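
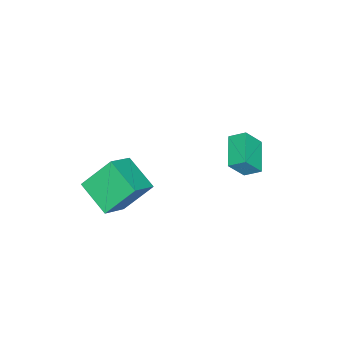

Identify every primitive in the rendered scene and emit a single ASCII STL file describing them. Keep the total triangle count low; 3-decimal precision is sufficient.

solid 
facet normal -0.399 0.566 0.722
outer loop
vertex 3.085 -2.507 3.53
vertex 3.841 -1.019 2.781
vertex 1.718 -2.282 2.598
endloop
endfacet
facet normal -0.413 -0.814 0.409
outer loop
vertex 2.479 -3.361 1.219
vertex 3.085 -2.507 3.53
vertex 1.718 -2.282 2.598
endloop
endfacet
facet normal -0.399 0.565 0.722
outer loop
vertex 1.718 -2.282 2.598
vertex 3.841 -1.019 2.781
vertex 2.474 -0.793 1.85
endloop
endfacet
facet normal -0.819 0.135 -0.558
outer loop
vertex 2.474 -0.793 1.85
vertex 2.479 -3.361 1.219
vertex 1.718 -2.282 2.598
endloop
endfacet
facet normal 0.819 -0.135 0.558
outer loop
vertex 3.085 -2.507 3.53
vertex 4.602 -2.098 1.402
vertex 3.841 -1.019 2.781
endloop
endfacet
facet normal -0.413 -0.814 0.409
outer loop
vertex 3.846 -3.587 2.15
vertex 3.085 -2.507 3.53
vertex 2.479 -3.361 1.219
endloop
endfacet
facet normal 0.819 -0.136 0.558
outer loop
vertex 3.846 -3.587 2.15
vertex 4.602 -2.098 1.402
vertex 3.085 -2.507 3.53
endloop
endfacet
facet normal 0.413 0.814 -0.409
outer loop
vertex 3.841 -1.019 2.781
vertex 4.602 -2.098 1.402
vertex 2.474 -0.793 1.85
endloop
endfacet
facet normal -0.819 0.135 -0.558
outer loop
vertex 3.235 -1.873 0.47
vertex 2.479 -3.361 1.219
vertex 2.474 -0.793 1.85
endloop
endfacet
facet normal 0.413 0.814 -0.409
outer loop
vertex 2.474 -0.793 1.85
vertex 4.602 -2.098 1.402
vertex 3.235 -1.873 0.47
endloop
endfacet
facet normal 0.398 -0.566 -0.722
outer loop
vertex 3.235 -1.873 0.47
vertex 3.846 -3.587 2.15
vertex 2.479 -3.361 1.219
endloop
endfacet
facet normal 0.399 -0.565 -0.722
outer loop
vertex 4.602 -2.098 1.402
vertex 3.846 -3.587 2.15
vertex 3.235 -1.873 0.47
endloop
endfacet
facet normal -0.876 -0.358 0.323
outer loop
vertex -1.963 0.84 2.046
vertex -2.102 1.613 2.526
vertex -2.567 1.378 1.004
endloop
endfacet
facet normal 0.151 -0.840 -0.521
outer loop
vertex -1.078 1.987 0.454
vertex -1.963 0.84 2.046
vertex -2.567 1.378 1.004
endloop
endfacet
facet normal -0.876 -0.358 0.323
outer loop
vertex -2.567 1.378 1.004
vertex -2.102 1.613 2.526
vertex -2.706 2.151 1.483
endloop
endfacet
facet normal -0.458 0.407 -0.790
outer loop
vertex -2.706 2.151 1.483
vertex -1.078 1.987 0.454
vertex -2.567 1.378 1.004
endloop
endfacet
facet normal 0.458 -0.408 0.790
outer loop
vertex -1.963 0.84 2.046
vertex -0.613 2.222 1.976
vertex -2.102 1.613 2.526
endloop
endfacet
facet normal 0.151 -0.840 -0.521
outer loop
vertex -0.474 1.449 1.497
vertex -1.963 0.84 2.046
vertex -1.078 1.987 0.454
endloop
endfacet
facet normal 0.458 -0.407 0.790
outer loop
vertex -0.474 1.449 1.497
vertex -0.613 2.222 1.976
vertex -1.963 0.84 2.046
endloop
endfacet
facet normal -0.151 0.840 0.521
outer loop
vertex -2.102 1.613 2.526
vertex -0.613 2.222 1.976
vertex -2.706 2.151 1.483
endloop
endfacet
facet normal -0.458 0.408 -0.790
outer loop
vertex -1.217 2.76 0.934
vertex -1.078 1.987 0.454
vertex -2.706 2.151 1.483
endloop
endfacet
facet normal -0.151 0.840 0.521
outer loop
vertex -2.706 2.151 1.483
vertex -0.613 2.222 1.976
vertex -1.217 2.76 0.934
endloop
endfacet
facet normal 0.876 0.358 -0.323
outer loop
vertex -1.217 2.76 0.934
vertex -0.474 1.449 1.497
vertex -1.078 1.987 0.454
endloop
endfacet
facet normal 0.876 0.358 -0.323
outer loop
vertex -0.613 2.222 1.976
vertex -0.474 1.449 1.497
vertex -1.217 2.76 0.934
endloop
endfacet

endsolid


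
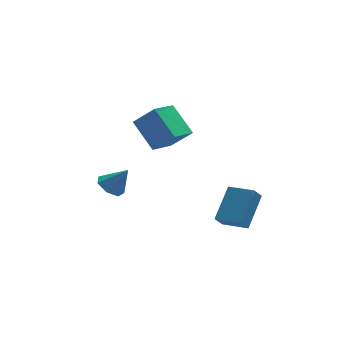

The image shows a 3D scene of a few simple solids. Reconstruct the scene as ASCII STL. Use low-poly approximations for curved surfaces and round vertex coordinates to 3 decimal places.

solid 
facet normal -0.623 0.334 -0.707
outer loop
vertex -2.389 2.285 2.664
vertex -1.221 3.378 2.151
vertex -1.662 0.9 1.37
endloop
endfacet
facet normal -0.696 -0.650 0.305
outer loop
vertex -0.659 0.362 2.509
vertex -2.389 2.285 2.664
vertex -1.662 0.9 1.37
endloop
endfacet
facet normal -0.623 0.334 -0.708
outer loop
vertex -1.662 0.9 1.37
vertex -1.221 3.378 2.151
vertex -0.494 1.992 0.857
endloop
endfacet
facet normal 0.358 -0.682 -0.637
outer loop
vertex -0.494 1.992 0.857
vertex -0.659 0.362 2.509
vertex -1.662 0.9 1.37
endloop
endfacet
facet normal -0.358 0.682 0.638
outer loop
vertex -2.389 2.285 2.664
vertex -0.218 2.84 3.29
vertex -1.221 3.378 2.151
endloop
endfacet
facet normal -0.695 -0.650 0.306
outer loop
vertex -1.386 1.748 3.803
vertex -2.389 2.285 2.664
vertex -0.659 0.362 2.509
endloop
endfacet
facet normal -0.358 0.682 0.637
outer loop
vertex -1.386 1.748 3.803
vertex -0.218 2.84 3.29
vertex -2.389 2.285 2.664
endloop
endfacet
facet normal 0.696 0.650 -0.306
outer loop
vertex -1.221 3.378 2.151
vertex -0.218 2.84 3.29
vertex -0.494 1.992 0.857
endloop
endfacet
facet normal 0.358 -0.682 -0.637
outer loop
vertex 0.509 1.455 1.996
vertex -0.659 0.362 2.509
vertex -0.494 1.992 0.857
endloop
endfacet
facet normal 0.695 0.650 -0.306
outer loop
vertex -0.494 1.992 0.857
vertex -0.218 2.84 3.29
vertex 0.509 1.455 1.996
endloop
endfacet
facet normal 0.623 -0.334 0.707
outer loop
vertex 0.509 1.455 1.996
vertex -1.386 1.748 3.803
vertex -0.659 0.362 2.509
endloop
endfacet
facet normal 0.623 -0.334 0.707
outer loop
vertex -0.218 2.84 3.29
vertex -1.386 1.748 3.803
vertex 0.509 1.455 1.996
endloop
endfacet
facet normal -0.574 0.143 -0.806
outer loop
vertex -3.483 0.126 -0.452
vertex -4.045 -0.404 -0.146
vertex -3.994 0.418 -0.036
endloop
endfacet
facet normal 0.624 0.741 0.247
outer loop
vertex -3.483 0.126 -0.452
vertex -3.994 0.418 -0.036
vertex -3.195 -0.616 1.046
endloop
endfacet
facet normal -0.574 0.143 -0.806
outer loop
vertex -3.994 0.418 -0.036
vertex -4.045 -0.404 -0.146
vertex -4.543 0.091 0.297
endloop
endfacet
facet normal -0.008 0.720 0.694
outer loop
vertex -3.994 0.418 -0.036
vertex -4.543 0.091 0.297
vertex -3.195 -0.616 1.046
endloop
endfacet
facet normal -0.574 0.144 -0.806
outer loop
vertex -4.543 0.091 0.297
vertex -4.045 -0.404 -0.146
vertex -4.717 -0.608 0.296
endloop
endfacet
facet normal -0.439 0.108 0.892
outer loop
vertex -4.543 0.091 0.297
vertex -4.717 -0.608 0.296
vertex -3.195 -0.616 1.046
endloop
endfacet
facet normal -0.574 0.144 -0.806
outer loop
vertex -4.717 -0.608 0.296
vertex -4.045 -0.404 -0.146
vertex -4.385 -1.153 -0.038
endloop
endfacet
facet normal -0.344 -0.634 0.692
outer loop
vertex -4.717 -0.608 0.296
vertex -4.385 -1.153 -0.038
vertex -3.195 -0.616 1.046
endloop
endfacet
facet normal -0.575 0.145 -0.806
outer loop
vertex -4.385 -1.153 -0.038
vertex -4.045 -0.404 -0.146
vertex -3.797 -1.134 -0.454
endloop
endfacet
facet normal 0.204 -0.948 0.245
outer loop
vertex -4.385 -1.153 -0.038
vertex -3.797 -1.134 -0.454
vertex -3.195 -0.616 1.046
endloop
endfacet
facet normal -0.575 0.144 -0.805
outer loop
vertex -3.797 -1.134 -0.454
vertex -4.045 -0.404 -0.146
vertex -3.396 -0.564 -0.638
endloop
endfacet
facet normal 0.795 -0.596 -0.113
outer loop
vertex -3.797 -1.134 -0.454
vertex -3.396 -0.564 -0.638
vertex -3.195 -0.616 1.046
endloop
endfacet
facet normal -0.575 0.145 -0.805
outer loop
vertex -3.396 -0.564 -0.638
vertex -4.045 -0.404 -0.146
vertex -3.483 0.126 -0.452
endloop
endfacet
facet normal 0.982 0.154 -0.112
outer loop
vertex -3.396 -0.564 -0.638
vertex -3.483 0.126 -0.452
vertex -3.195 -0.616 1.046
endloop
endfacet
facet normal -0.534 -0.361 0.765
outer loop
vertex 3.209 -0.631 -1.336
vertex 2.13 0.423 -1.593
vertex 2.188 -2.008 -2.699
endloop
endfacet
facet normal 0.705 -0.689 0.168
outer loop
vertex 2.67 -1.683 -3.387
vertex 3.209 -0.631 -1.336
vertex 2.188 -2.008 -2.699
endloop
endfacet
facet normal -0.535 -0.360 0.764
outer loop
vertex 2.188 -2.008 -2.699
vertex 2.13 0.423 -1.593
vertex 1.11 -0.953 -2.956
endloop
endfacet
facet normal -0.466 -0.628 -0.623
outer loop
vertex 1.11 -0.953 -2.956
vertex 2.67 -1.683 -3.387
vertex 2.188 -2.008 -2.699
endloop
endfacet
facet normal 0.466 0.629 0.623
outer loop
vertex 3.209 -0.631 -1.336
vertex 2.612 0.748 -2.281
vertex 2.13 0.423 -1.593
endloop
endfacet
facet normal 0.705 -0.689 0.168
outer loop
vertex 3.69 -0.307 -2.024
vertex 3.209 -0.631 -1.336
vertex 2.67 -1.683 -3.387
endloop
endfacet
facet normal 0.467 0.628 0.622
outer loop
vertex 3.69 -0.307 -2.024
vertex 2.612 0.748 -2.281
vertex 3.209 -0.631 -1.336
endloop
endfacet
facet normal -0.705 0.689 -0.168
outer loop
vertex 2.13 0.423 -1.593
vertex 2.612 0.748 -2.281
vertex 1.11 -0.953 -2.956
endloop
endfacet
facet normal -0.466 -0.629 -0.622
outer loop
vertex 1.591 -0.629 -3.644
vertex 2.67 -1.683 -3.387
vertex 1.11 -0.953 -2.956
endloop
endfacet
facet normal -0.705 0.689 -0.168
outer loop
vertex 1.11 -0.953 -2.956
vertex 2.612 0.748 -2.281
vertex 1.591 -0.629 -3.644
endloop
endfacet
facet normal 0.535 0.361 -0.764
outer loop
vertex 1.591 -0.629 -3.644
vertex 3.69 -0.307 -2.024
vertex 2.67 -1.683 -3.387
endloop
endfacet
facet normal 0.535 0.360 -0.764
outer loop
vertex 2.612 0.748 -2.281
vertex 3.69 -0.307 -2.024
vertex 1.591 -0.629 -3.644
endloop
endfacet

endsolid


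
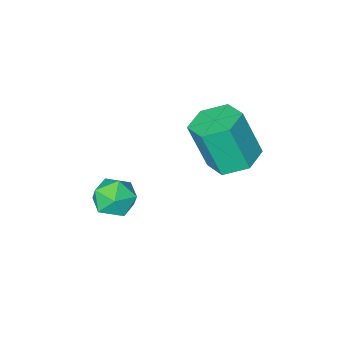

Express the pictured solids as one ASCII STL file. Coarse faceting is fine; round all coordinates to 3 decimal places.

solid 
facet normal -0.169 0.601 0.781
outer loop
vertex 1.124 -2.388 -1.144
vertex 1.386 -2.896 -0.697
vertex 1.831 -2.399 -0.983
endloop
endfacet
facet normal -0.029 0.980 0.195
outer loop
vertex 1.124 -2.388 -1.144
vertex 1.831 -2.399 -0.983
vertex 1.616 -2.27 -1.664
endloop
endfacet
facet normal -0.512 0.804 -0.302
outer loop
vertex 1.124 -2.388 -1.144
vertex 1.616 -2.27 -1.664
vertex 1.039 -2.688 -1.799
endloop
endfacet
facet normal -0.949 0.315 -0.021
outer loop
vertex 1.124 -2.388 -1.144
vertex 1.039 -2.688 -1.799
vertex 0.897 -3.075 -1.202
endloop
endfacet
facet normal -0.738 0.189 0.648
outer loop
vertex 1.124 -2.388 -1.144
vertex 0.897 -3.075 -1.202
vertex 1.386 -2.896 -0.697
endloop
endfacet
facet normal 0.614 0.788 -0.045
outer loop
vertex 1.616 -2.27 -1.664
vertex 1.831 -2.399 -0.983
vertex 2.183 -2.705 -1.538
endloop
endfacet
facet normal 0.389 0.173 0.905
outer loop
vertex 1.831 -2.399 -0.983
vertex 1.386 -2.896 -0.697
vertex 2.041 -3.092 -0.941
endloop
endfacet
facet normal -0.531 -0.493 0.689
outer loop
vertex 1.386 -2.896 -0.697
vertex 0.897 -3.075 -1.202
vertex 1.464 -3.51 -1.076
endloop
endfacet
facet normal -0.873 -0.288 -0.394
outer loop
vertex 0.897 -3.075 -1.202
vertex 1.039 -2.688 -1.799
vertex 1.249 -3.381 -1.757
endloop
endfacet
facet normal -0.166 0.503 -0.848
outer loop
vertex 1.039 -2.688 -1.799
vertex 1.616 -2.27 -1.664
vertex 1.694 -2.884 -2.043
endloop
endfacet
facet normal 0.949 -0.315 0.021
outer loop
vertex 1.956 -3.392 -1.596
vertex 2.183 -2.705 -1.538
vertex 2.041 -3.092 -0.941
endloop
endfacet
facet normal 0.512 -0.804 0.302
outer loop
vertex 1.956 -3.392 -1.596
vertex 2.041 -3.092 -0.941
vertex 1.464 -3.51 -1.076
endloop
endfacet
facet normal 0.029 -0.980 -0.195
outer loop
vertex 1.956 -3.392 -1.596
vertex 1.464 -3.51 -1.076
vertex 1.249 -3.381 -1.757
endloop
endfacet
facet normal 0.169 -0.601 -0.781
outer loop
vertex 1.956 -3.392 -1.596
vertex 1.249 -3.381 -1.757
vertex 1.694 -2.884 -2.043
endloop
endfacet
facet normal 0.738 -0.189 -0.648
outer loop
vertex 1.956 -3.392 -1.596
vertex 1.694 -2.884 -2.043
vertex 2.183 -2.705 -1.538
endloop
endfacet
facet normal 0.873 0.288 0.394
outer loop
vertex 2.041 -3.092 -0.941
vertex 2.183 -2.705 -1.538
vertex 1.831 -2.399 -0.983
endloop
endfacet
facet normal 0.166 -0.503 0.848
outer loop
vertex 1.464 -3.51 -1.076
vertex 2.041 -3.092 -0.941
vertex 1.386 -2.896 -0.697
endloop
endfacet
facet normal -0.614 -0.788 0.045
outer loop
vertex 1.249 -3.381 -1.757
vertex 1.464 -3.51 -1.076
vertex 0.897 -3.075 -1.202
endloop
endfacet
facet normal -0.389 -0.173 -0.905
outer loop
vertex 1.694 -2.884 -2.043
vertex 1.249 -3.381 -1.757
vertex 1.039 -2.688 -1.799
endloop
endfacet
facet normal 0.531 0.493 -0.689
outer loop
vertex 2.183 -2.705 -1.538
vertex 1.694 -2.884 -2.043
vertex 1.616 -2.27 -1.664
endloop
endfacet
facet normal -0.230 0.277 -0.933
outer loop
vertex -0.402 -1.198 0.48
vertex -1.045 -0.826 0.749
vertex -0.359 -0.439 0.695
endloop
endfacet
facet normal 0.972 0.012 -0.236
outer loop
vertex -0.402 -1.198 0.48
vertex -0.359 -0.439 0.695
vertex -0.032 -1.645 1.981
endloop
endfacet
facet normal 0.972 0.011 -0.237
outer loop
vertex -0.032 -1.645 1.981
vertex -0.359 -0.439 0.695
vertex 0.012 -0.887 2.197
endloop
endfacet
facet normal 0.230 -0.279 0.932
outer loop
vertex -0.032 -1.645 1.981
vertex 0.012 -0.887 2.197
vertex -0.675 -1.274 2.251
endloop
endfacet
facet normal -0.230 0.278 -0.932
outer loop
vertex -0.359 -0.439 0.695
vertex -1.045 -0.826 0.749
vertex -1.002 -0.067 0.965
endloop
endfacet
facet normal 0.534 0.837 0.118
outer loop
vertex -0.359 -0.439 0.695
vertex -1.002 -0.067 0.965
vertex 0.012 -0.887 2.197
endloop
endfacet
facet normal 0.534 0.837 0.118
outer loop
vertex 0.012 -0.887 2.197
vertex -1.002 -0.067 0.965
vertex -0.631 -0.515 2.466
endloop
endfacet
facet normal 0.230 -0.278 0.933
outer loop
vertex 0.012 -0.887 2.197
vertex -0.631 -0.515 2.466
vertex -0.675 -1.274 2.251
endloop
endfacet
facet normal -0.231 0.278 -0.932
outer loop
vertex -1.002 -0.067 0.965
vertex -1.045 -0.826 0.749
vertex -1.688 -0.455 1.019
endloop
endfacet
facet normal -0.439 0.825 0.355
outer loop
vertex -1.002 -0.067 0.965
vertex -1.688 -0.455 1.019
vertex -0.631 -0.515 2.466
endloop
endfacet
facet normal -0.438 0.826 0.354
outer loop
vertex -0.631 -0.515 2.466
vertex -1.688 -0.455 1.019
vertex -1.318 -0.902 2.52
endloop
endfacet
facet normal 0.230 -0.278 0.933
outer loop
vertex -0.631 -0.515 2.466
vertex -1.318 -0.902 2.52
vertex -0.675 -1.274 2.251
endloop
endfacet
facet normal -0.230 0.279 -0.932
outer loop
vertex -1.688 -0.455 1.019
vertex -1.045 -0.826 0.749
vertex -1.732 -1.213 0.803
endloop
endfacet
facet normal -0.972 -0.011 0.236
outer loop
vertex -1.688 -0.455 1.019
vertex -1.732 -1.213 0.803
vertex -1.318 -0.902 2.52
endloop
endfacet
facet normal -0.972 -0.012 0.236
outer loop
vertex -1.318 -0.902 2.52
vertex -1.732 -1.213 0.803
vertex -1.361 -1.661 2.305
endloop
endfacet
facet normal 0.230 -0.277 0.933
outer loop
vertex -1.318 -0.902 2.52
vertex -1.361 -1.661 2.305
vertex -0.675 -1.274 2.251
endloop
endfacet
facet normal -0.230 0.278 -0.933
outer loop
vertex -1.732 -1.213 0.803
vertex -1.045 -0.826 0.749
vertex -1.089 -1.585 0.534
endloop
endfacet
facet normal -0.534 -0.837 -0.118
outer loop
vertex -1.732 -1.213 0.803
vertex -1.089 -1.585 0.534
vertex -1.361 -1.661 2.305
endloop
endfacet
facet normal -0.534 -0.837 -0.118
outer loop
vertex -1.361 -1.661 2.305
vertex -1.089 -1.585 0.534
vertex -0.718 -2.033 2.035
endloop
endfacet
facet normal 0.230 -0.278 0.932
outer loop
vertex -1.361 -1.661 2.305
vertex -0.718 -2.033 2.035
vertex -0.675 -1.274 2.251
endloop
endfacet
facet normal -0.230 0.278 -0.933
outer loop
vertex -1.089 -1.585 0.534
vertex -1.045 -0.826 0.749
vertex -0.402 -1.198 0.48
endloop
endfacet
facet normal 0.438 -0.826 -0.355
outer loop
vertex -1.089 -1.585 0.534
vertex -0.402 -1.198 0.48
vertex -0.718 -2.033 2.035
endloop
endfacet
facet normal 0.439 -0.826 -0.354
outer loop
vertex -0.718 -2.033 2.035
vertex -0.402 -1.198 0.48
vertex -0.032 -1.645 1.981
endloop
endfacet
facet normal 0.231 -0.278 0.932
outer loop
vertex -0.718 -2.033 2.035
vertex -0.032 -1.645 1.981
vertex -0.675 -1.274 2.251
endloop
endfacet

endsolid


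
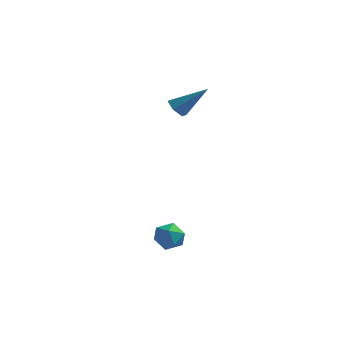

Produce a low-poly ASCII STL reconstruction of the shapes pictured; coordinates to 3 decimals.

solid 
facet normal -0.166 0.956 -0.243
outer loop
vertex -2.576 -2.699 -3.277
vertex -2.891 -2.567 -2.543
vertex -2.098 -2.461 -2.668
endloop
endfacet
facet normal 0.403 0.700 -0.590
outer loop
vertex -2.576 -2.699 -3.277
vertex -2.098 -2.461 -2.668
vertex -1.846 -3.036 -3.178
endloop
endfacet
facet normal 0.194 0.134 -0.972
outer loop
vertex -2.576 -2.699 -3.277
vertex -1.846 -3.036 -3.178
vertex -2.483 -3.498 -3.369
endloop
endfacet
facet normal -0.506 0.040 -0.862
outer loop
vertex -2.576 -2.699 -3.277
vertex -2.483 -3.498 -3.369
vertex -3.129 -3.208 -2.976
endloop
endfacet
facet normal -0.728 0.548 -0.411
outer loop
vertex -2.576 -2.699 -3.277
vertex -3.129 -3.208 -2.976
vertex -2.891 -2.567 -2.543
endloop
endfacet
facet normal 0.874 0.475 -0.103
outer loop
vertex -1.846 -3.036 -3.178
vertex -2.098 -2.461 -2.668
vertex -1.711 -3.112 -2.384
endloop
endfacet
facet normal -0.047 0.889 0.456
outer loop
vertex -2.098 -2.461 -2.668
vertex -2.891 -2.567 -2.543
vertex -2.357 -2.822 -1.991
endloop
endfacet
facet normal -0.956 0.230 0.184
outer loop
vertex -2.891 -2.567 -2.543
vertex -3.129 -3.208 -2.976
vertex -2.994 -3.284 -2.182
endloop
endfacet
facet normal -0.596 -0.591 -0.543
outer loop
vertex -3.129 -3.208 -2.976
vertex -2.483 -3.498 -3.369
vertex -2.742 -3.859 -2.692
endloop
endfacet
facet normal 0.535 -0.440 -0.721
outer loop
vertex -2.483 -3.498 -3.369
vertex -1.846 -3.036 -3.178
vertex -1.949 -3.753 -2.817
endloop
endfacet
facet normal 0.506 -0.040 0.862
outer loop
vertex -2.264 -3.621 -2.083
vertex -1.711 -3.112 -2.384
vertex -2.357 -2.822 -1.991
endloop
endfacet
facet normal -0.194 -0.134 0.972
outer loop
vertex -2.264 -3.621 -2.083
vertex -2.357 -2.822 -1.991
vertex -2.994 -3.284 -2.182
endloop
endfacet
facet normal -0.403 -0.700 0.590
outer loop
vertex -2.264 -3.621 -2.083
vertex -2.994 -3.284 -2.182
vertex -2.742 -3.859 -2.692
endloop
endfacet
facet normal 0.166 -0.956 0.243
outer loop
vertex -2.264 -3.621 -2.083
vertex -2.742 -3.859 -2.692
vertex -1.949 -3.753 -2.817
endloop
endfacet
facet normal 0.728 -0.548 0.411
outer loop
vertex -2.264 -3.621 -2.083
vertex -1.949 -3.753 -2.817
vertex -1.711 -3.112 -2.384
endloop
endfacet
facet normal 0.596 0.591 0.543
outer loop
vertex -2.357 -2.822 -1.991
vertex -1.711 -3.112 -2.384
vertex -2.098 -2.461 -2.668
endloop
endfacet
facet normal -0.535 0.440 0.721
outer loop
vertex -2.994 -3.284 -2.182
vertex -2.357 -2.822 -1.991
vertex -2.891 -2.567 -2.543
endloop
endfacet
facet normal -0.874 -0.475 0.103
outer loop
vertex -2.742 -3.859 -2.692
vertex -2.994 -3.284 -2.182
vertex -3.129 -3.208 -2.976
endloop
endfacet
facet normal 0.047 -0.889 -0.456
outer loop
vertex -1.949 -3.753 -2.817
vertex -2.742 -3.859 -2.692
vertex -2.483 -3.498 -3.369
endloop
endfacet
facet normal 0.956 -0.230 -0.184
outer loop
vertex -1.711 -3.112 -2.384
vertex -1.949 -3.753 -2.817
vertex -1.846 -3.036 -3.178
endloop
endfacet
facet normal -0.717 -0.219 -0.662
outer loop
vertex -3.644 2.172 2.454
vertex -4.017 1.942 2.934
vertex -4.053 2.569 2.766
endloop
endfacet
facet normal 0.491 0.792 -0.363
outer loop
vertex -3.644 2.172 2.454
vertex -4.053 2.569 2.766
vertex -2.663 2.358 4.186
endloop
endfacet
facet normal -0.716 -0.219 -0.663
outer loop
vertex -4.053 2.569 2.766
vertex -4.017 1.942 2.934
vertex -4.427 2.34 3.246
endloop
endfacet
facet normal -0.175 0.935 0.310
outer loop
vertex -4.053 2.569 2.766
vertex -4.427 2.34 3.246
vertex -2.663 2.358 4.186
endloop
endfacet
facet normal -0.717 -0.220 -0.662
outer loop
vertex -4.427 2.34 3.246
vertex -4.017 1.942 2.934
vertex -4.39 1.713 3.414
endloop
endfacet
facet normal -0.462 0.204 0.863
outer loop
vertex -4.427 2.34 3.246
vertex -4.39 1.713 3.414
vertex -2.663 2.358 4.186
endloop
endfacet
facet normal -0.717 -0.220 -0.662
outer loop
vertex -4.39 1.713 3.414
vertex -4.017 1.942 2.934
vertex -3.981 1.316 3.103
endloop
endfacet
facet normal -0.083 -0.666 0.741
outer loop
vertex -4.39 1.713 3.414
vertex -3.981 1.316 3.103
vertex -2.663 2.358 4.186
endloop
endfacet
facet normal -0.716 -0.220 -0.663
outer loop
vertex -3.981 1.316 3.103
vertex -4.017 1.942 2.934
vertex -3.607 1.545 2.623
endloop
endfacet
facet normal 0.583 -0.809 0.069
outer loop
vertex -3.981 1.316 3.103
vertex -3.607 1.545 2.623
vertex -2.663 2.358 4.186
endloop
endfacet
facet normal -0.716 -0.221 -0.662
outer loop
vertex -3.607 1.545 2.623
vertex -4.017 1.942 2.934
vertex -3.644 2.172 2.454
endloop
endfacet
facet normal 0.871 -0.079 -0.485
outer loop
vertex -3.607 1.545 2.623
vertex -3.644 2.172 2.454
vertex -2.663 2.358 4.186
endloop
endfacet

endsolid


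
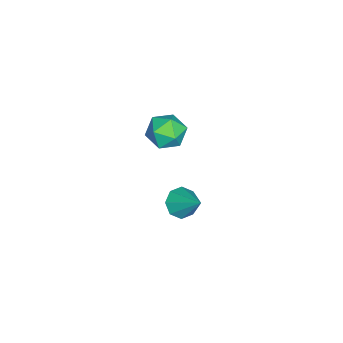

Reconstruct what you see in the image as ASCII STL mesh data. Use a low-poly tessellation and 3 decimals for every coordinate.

solid 
facet normal 0.289 0.957 -0.030
outer loop
vertex -1.301 1.113 2.014
vertex -1.858 1.308 2.858
vertex -0.875 1.014 2.947
endloop
endfacet
facet normal 0.791 0.530 -0.305
outer loop
vertex -1.301 1.113 2.014
vertex -0.875 1.014 2.947
vertex -0.686 0.312 2.217
endloop
endfacet
facet normal 0.501 0.170 -0.848
outer loop
vertex -1.301 1.113 2.014
vertex -0.686 0.312 2.217
vertex -1.552 0.172 1.677
endloop
endfacet
facet normal -0.180 0.374 -0.910
outer loop
vertex -1.301 1.113 2.014
vertex -1.552 0.172 1.677
vertex -2.277 0.788 2.074
endloop
endfacet
facet normal -0.311 0.860 -0.404
outer loop
vertex -1.301 1.113 2.014
vertex -2.277 0.788 2.074
vertex -1.858 1.308 2.858
endloop
endfacet
facet normal 0.979 0.059 0.197
outer loop
vertex -0.686 0.312 2.217
vertex -0.875 1.014 2.947
vertex -0.863 0.012 3.186
endloop
endfacet
facet normal 0.166 0.749 0.641
outer loop
vertex -0.875 1.014 2.947
vertex -1.858 1.308 2.858
vertex -1.588 0.628 3.583
endloop
endfacet
facet normal -0.804 0.593 0.037
outer loop
vertex -1.858 1.308 2.858
vertex -2.277 0.788 2.074
vertex -2.454 0.488 3.043
endloop
endfacet
facet normal -0.593 -0.194 -0.782
outer loop
vertex -2.277 0.788 2.074
vertex -1.552 0.172 1.677
vertex -2.265 -0.214 2.313
endloop
endfacet
facet normal 0.510 -0.524 -0.682
outer loop
vertex -1.552 0.172 1.677
vertex -0.686 0.312 2.217
vertex -1.282 -0.508 2.402
endloop
endfacet
facet normal 0.180 -0.374 0.910
outer loop
vertex -1.839 -0.313 3.246
vertex -0.863 0.012 3.186
vertex -1.588 0.628 3.583
endloop
endfacet
facet normal -0.501 -0.170 0.848
outer loop
vertex -1.839 -0.313 3.246
vertex -1.588 0.628 3.583
vertex -2.454 0.488 3.043
endloop
endfacet
facet normal -0.791 -0.530 0.305
outer loop
vertex -1.839 -0.313 3.246
vertex -2.454 0.488 3.043
vertex -2.265 -0.214 2.313
endloop
endfacet
facet normal -0.289 -0.957 0.030
outer loop
vertex -1.839 -0.313 3.246
vertex -2.265 -0.214 2.313
vertex -1.282 -0.508 2.402
endloop
endfacet
facet normal 0.311 -0.860 0.404
outer loop
vertex -1.839 -0.313 3.246
vertex -1.282 -0.508 2.402
vertex -0.863 0.012 3.186
endloop
endfacet
facet normal 0.593 0.194 0.782
outer loop
vertex -1.588 0.628 3.583
vertex -0.863 0.012 3.186
vertex -0.875 1.014 2.947
endloop
endfacet
facet normal -0.510 0.524 0.682
outer loop
vertex -2.454 0.488 3.043
vertex -1.588 0.628 3.583
vertex -1.858 1.308 2.858
endloop
endfacet
facet normal -0.979 -0.059 -0.197
outer loop
vertex -2.265 -0.214 2.313
vertex -2.454 0.488 3.043
vertex -2.277 0.788 2.074
endloop
endfacet
facet normal -0.166 -0.749 -0.641
outer loop
vertex -1.282 -0.508 2.402
vertex -2.265 -0.214 2.313
vertex -1.552 0.172 1.677
endloop
endfacet
facet normal 0.804 -0.593 -0.037
outer loop
vertex -0.863 0.012 3.186
vertex -1.282 -0.508 2.402
vertex -0.686 0.312 2.217
endloop
endfacet
facet normal -0.442 -0.617 -0.651
outer loop
vertex -1.403 0.607 -3.61
vertex -2.174 0.965 -3.426
vertex -1.545 1.124 -4.004
endloop
endfacet
facet normal 0.975 0.136 -0.173
outer loop
vertex -1.403 0.607 -3.61
vertex -1.545 1.124 -4.004
vertex -1.366 2.095 -2.234
endloop
endfacet
facet normal -0.442 -0.617 -0.651
outer loop
vertex -1.545 1.124 -4.004
vertex -2.174 0.965 -3.426
vertex -2.055 1.549 -4.06
endloop
endfacet
facet normal 0.606 0.670 -0.429
outer loop
vertex -1.545 1.124 -4.004
vertex -2.055 1.549 -4.06
vertex -1.366 2.095 -2.234
endloop
endfacet
facet normal -0.442 -0.617 -0.651
outer loop
vertex -2.055 1.549 -4.06
vertex -2.174 0.965 -3.426
vertex -2.635 1.631 -3.744
endloop
endfacet
facet normal -0.017 0.960 -0.280
outer loop
vertex -2.055 1.549 -4.06
vertex -2.635 1.631 -3.744
vertex -1.366 2.095 -2.234
endloop
endfacet
facet normal -0.442 -0.617 -0.651
outer loop
vertex -2.635 1.631 -3.744
vertex -2.174 0.965 -3.426
vertex -2.946 1.324 -3.242
endloop
endfacet
facet normal -0.524 0.832 0.184
outer loop
vertex -2.635 1.631 -3.744
vertex -2.946 1.324 -3.242
vertex -1.366 2.095 -2.234
endloop
endfacet
facet normal -0.442 -0.617 -0.651
outer loop
vertex -2.946 1.324 -3.242
vertex -2.174 0.965 -3.426
vertex -2.804 0.806 -2.847
endloop
endfacet
facet normal -0.620 0.361 0.696
outer loop
vertex -2.946 1.324 -3.242
vertex -2.804 0.806 -2.847
vertex -1.366 2.095 -2.234
endloop
endfacet
facet normal -0.442 -0.618 -0.651
outer loop
vertex -2.804 0.806 -2.847
vertex -2.174 0.965 -3.426
vertex -2.294 0.382 -2.791
endloop
endfacet
facet normal -0.250 -0.174 0.952
outer loop
vertex -2.804 0.806 -2.847
vertex -2.294 0.382 -2.791
vertex -1.366 2.095 -2.234
endloop
endfacet
facet normal -0.443 -0.617 -0.650
outer loop
vertex -2.294 0.382 -2.791
vertex -2.174 0.965 -3.426
vertex -1.714 0.299 -3.107
endloop
endfacet
facet normal 0.372 -0.463 0.804
outer loop
vertex -2.294 0.382 -2.791
vertex -1.714 0.299 -3.107
vertex -1.366 2.095 -2.234
endloop
endfacet
facet normal -0.442 -0.617 -0.651
outer loop
vertex -1.714 0.299 -3.107
vertex -2.174 0.965 -3.426
vertex -1.403 0.607 -3.61
endloop
endfacet
facet normal 0.879 -0.335 0.339
outer loop
vertex -1.714 0.299 -3.107
vertex -1.403 0.607 -3.61
vertex -1.366 2.095 -2.234
endloop
endfacet

endsolid


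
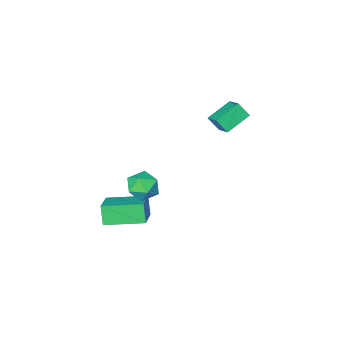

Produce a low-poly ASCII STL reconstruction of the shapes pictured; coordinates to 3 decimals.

solid 
facet normal -0.376 0.906 0.192
outer loop
vertex 2.336 0.32 -0.434
vertex 2.292 0.109 0.476
vertex 3.064 0.504 0.125
endloop
endfacet
facet normal 0.055 0.925 -0.377
outer loop
vertex 2.336 0.32 -0.434
vertex 3.064 0.504 0.125
vertex 3.208 0.148 -0.728
endloop
endfacet
facet normal -0.198 0.469 -0.861
outer loop
vertex 2.336 0.32 -0.434
vertex 3.208 0.148 -0.728
vertex 2.524 -0.466 -0.905
endloop
endfacet
facet normal -0.788 0.167 -0.593
outer loop
vertex 2.336 0.32 -0.434
vertex 2.524 -0.466 -0.905
vertex 1.958 -0.491 -0.16
endloop
endfacet
facet normal -0.897 0.438 0.058
outer loop
vertex 2.336 0.32 -0.434
vertex 1.958 -0.491 -0.16
vertex 2.292 0.109 0.476
endloop
endfacet
facet normal 0.699 0.694 -0.172
outer loop
vertex 3.208 0.148 -0.728
vertex 3.064 0.504 0.125
vertex 3.702 -0.169 0.0
endloop
endfacet
facet normal 0.000 0.664 0.748
outer loop
vertex 3.064 0.504 0.125
vertex 2.292 0.109 0.476
vertex 3.136 -0.194 0.745
endloop
endfacet
facet normal -0.842 -0.094 0.531
outer loop
vertex 2.292 0.109 0.476
vertex 1.958 -0.491 -0.16
vertex 2.452 -0.808 0.568
endloop
endfacet
facet normal -0.665 -0.533 -0.523
outer loop
vertex 1.958 -0.491 -0.16
vertex 2.524 -0.466 -0.905
vertex 2.596 -1.164 -0.285
endloop
endfacet
facet normal 0.288 -0.046 -0.956
outer loop
vertex 2.524 -0.466 -0.905
vertex 3.208 0.148 -0.728
vertex 3.368 -0.769 -0.636
endloop
endfacet
facet normal 0.788 -0.167 0.593
outer loop
vertex 3.324 -0.98 0.274
vertex 3.702 -0.169 0.0
vertex 3.136 -0.194 0.745
endloop
endfacet
facet normal 0.198 -0.469 0.861
outer loop
vertex 3.324 -0.98 0.274
vertex 3.136 -0.194 0.745
vertex 2.452 -0.808 0.568
endloop
endfacet
facet normal -0.055 -0.925 0.377
outer loop
vertex 3.324 -0.98 0.274
vertex 2.452 -0.808 0.568
vertex 2.596 -1.164 -0.285
endloop
endfacet
facet normal 0.376 -0.906 -0.192
outer loop
vertex 3.324 -0.98 0.274
vertex 2.596 -1.164 -0.285
vertex 3.368 -0.769 -0.636
endloop
endfacet
facet normal 0.897 -0.438 -0.058
outer loop
vertex 3.324 -0.98 0.274
vertex 3.368 -0.769 -0.636
vertex 3.702 -0.169 0.0
endloop
endfacet
facet normal 0.665 0.533 0.523
outer loop
vertex 3.136 -0.194 0.745
vertex 3.702 -0.169 0.0
vertex 3.064 0.504 0.125
endloop
endfacet
facet normal -0.288 0.046 0.956
outer loop
vertex 2.452 -0.808 0.568
vertex 3.136 -0.194 0.745
vertex 2.292 0.109 0.476
endloop
endfacet
facet normal -0.699 -0.694 0.172
outer loop
vertex 2.596 -1.164 -0.285
vertex 2.452 -0.808 0.568
vertex 1.958 -0.491 -0.16
endloop
endfacet
facet normal -0.000 -0.664 -0.748
outer loop
vertex 3.368 -0.769 -0.636
vertex 2.596 -1.164 -0.285
vertex 2.524 -0.466 -0.905
endloop
endfacet
facet normal 0.842 0.094 -0.531
outer loop
vertex 3.702 -0.169 0.0
vertex 3.368 -0.769 -0.636
vertex 3.208 0.148 -0.728
endloop
endfacet
facet normal -0.575 -0.718 -0.394
outer loop
vertex 3.523 -2.863 -2.565
vertex 1.8 -1.646 -2.268
vertex 3.669 -2.397 -3.628
endloop
endfacet
facet normal 0.809 -0.571 -0.139
outer loop
vertex 4.6 -1.234 -2.992
vertex 3.523 -2.863 -2.565
vertex 3.669 -2.397 -3.628
endloop
endfacet
facet normal -0.574 -0.718 -0.393
outer loop
vertex 3.669 -2.397 -3.628
vertex 1.8 -1.646 -2.268
vertex 1.946 -1.181 -3.332
endloop
endfacet
facet normal 0.124 0.398 -0.909
outer loop
vertex 1.946 -1.181 -3.332
vertex 4.6 -1.234 -2.992
vertex 3.669 -2.397 -3.628
endloop
endfacet
facet normal -0.124 -0.398 0.909
outer loop
vertex 3.523 -2.863 -2.565
vertex 2.731 -0.483 -1.632
vertex 1.8 -1.646 -2.268
endloop
endfacet
facet normal 0.809 -0.571 -0.139
outer loop
vertex 4.454 -1.699 -1.928
vertex 3.523 -2.863 -2.565
vertex 4.6 -1.234 -2.992
endloop
endfacet
facet normal -0.125 -0.398 0.909
outer loop
vertex 4.454 -1.699 -1.928
vertex 2.731 -0.483 -1.632
vertex 3.523 -2.863 -2.565
endloop
endfacet
facet normal -0.809 0.572 0.139
outer loop
vertex 1.8 -1.646 -2.268
vertex 2.731 -0.483 -1.632
vertex 1.946 -1.181 -3.332
endloop
endfacet
facet normal 0.124 0.398 -0.909
outer loop
vertex 2.877 -0.017 -2.695
vertex 4.6 -1.234 -2.992
vertex 1.946 -1.181 -3.332
endloop
endfacet
facet normal -0.809 0.571 0.139
outer loop
vertex 1.946 -1.181 -3.332
vertex 2.731 -0.483 -1.632
vertex 2.877 -0.017 -2.695
endloop
endfacet
facet normal 0.575 0.718 0.393
outer loop
vertex 2.877 -0.017 -2.695
vertex 4.454 -1.699 -1.928
vertex 4.6 -1.234 -2.992
endloop
endfacet
facet normal 0.574 0.718 0.394
outer loop
vertex 2.731 -0.483 -1.632
vertex 4.454 -1.699 -1.928
vertex 2.877 -0.017 -2.695
endloop
endfacet
facet normal -0.906 -0.099 0.411
outer loop
vertex -3.156 -1.207 3.119
vertex -3.548 -0.737 2.367
vertex -3.298 -2.215 2.563
endloop
endfacet
facet normal 0.405 -0.485 0.775
outer loop
vertex -1.912 -2.063 1.933
vertex -3.156 -1.207 3.119
vertex -3.298 -2.215 2.563
endloop
endfacet
facet normal -0.906 -0.099 0.412
outer loop
vertex -3.298 -2.215 2.563
vertex -3.548 -0.737 2.367
vertex -3.691 -1.745 1.811
endloop
endfacet
facet normal -0.122 -0.869 -0.479
outer loop
vertex -3.691 -1.745 1.811
vertex -1.912 -2.063 1.933
vertex -3.298 -2.215 2.563
endloop
endfacet
facet normal 0.123 0.869 0.479
outer loop
vertex -3.156 -1.207 3.119
vertex -2.162 -0.585 1.737
vertex -3.548 -0.737 2.367
endloop
endfacet
facet normal 0.405 -0.485 0.775
outer loop
vertex -1.769 -1.055 2.489
vertex -3.156 -1.207 3.119
vertex -1.912 -2.063 1.933
endloop
endfacet
facet normal 0.122 0.869 0.479
outer loop
vertex -1.769 -1.055 2.489
vertex -2.162 -0.585 1.737
vertex -3.156 -1.207 3.119
endloop
endfacet
facet normal -0.405 0.485 -0.775
outer loop
vertex -3.548 -0.737 2.367
vertex -2.162 -0.585 1.737
vertex -3.691 -1.745 1.811
endloop
endfacet
facet normal -0.122 -0.869 -0.479
outer loop
vertex -2.304 -1.593 1.181
vertex -1.912 -2.063 1.933
vertex -3.691 -1.745 1.811
endloop
endfacet
facet normal -0.405 0.485 -0.775
outer loop
vertex -3.691 -1.745 1.811
vertex -2.162 -0.585 1.737
vertex -2.304 -1.593 1.181
endloop
endfacet
facet normal 0.906 0.098 -0.411
outer loop
vertex -2.304 -1.593 1.181
vertex -1.769 -1.055 2.489
vertex -1.912 -2.063 1.933
endloop
endfacet
facet normal 0.906 0.099 -0.411
outer loop
vertex -2.162 -0.585 1.737
vertex -1.769 -1.055 2.489
vertex -2.304 -1.593 1.181
endloop
endfacet

endsolid


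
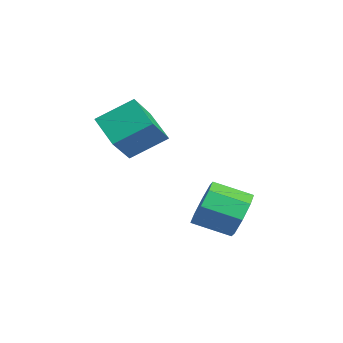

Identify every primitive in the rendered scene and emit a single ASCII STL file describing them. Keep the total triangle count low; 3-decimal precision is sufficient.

solid 
facet normal -0.513 0.515 -0.687
outer loop
vertex -2.637 -1.313 -0.87
vertex -2.438 -0.016 -0.045
vertex -1.431 -1.05 -1.573
endloop
endfacet
facet normal -0.128 -0.837 -0.533
outer loop
vertex -0.642 -1.844 -0.515
vertex -2.637 -1.313 -0.87
vertex -1.431 -1.05 -1.573
endloop
endfacet
facet normal -0.513 0.516 -0.687
outer loop
vertex -1.431 -1.05 -1.573
vertex -2.438 -0.016 -0.045
vertex -1.233 0.247 -0.747
endloop
endfacet
facet normal 0.849 0.185 -0.494
outer loop
vertex -1.233 0.247 -0.747
vertex -0.642 -1.844 -0.515
vertex -1.431 -1.05 -1.573
endloop
endfacet
facet normal -0.849 -0.184 0.495
outer loop
vertex -2.637 -1.313 -0.87
vertex -1.649 -0.81 1.013
vertex -2.438 -0.016 -0.045
endloop
endfacet
facet normal -0.128 -0.837 -0.533
outer loop
vertex -1.847 -2.107 0.187
vertex -2.637 -1.313 -0.87
vertex -0.642 -1.844 -0.515
endloop
endfacet
facet normal -0.849 -0.186 0.495
outer loop
vertex -1.847 -2.107 0.187
vertex -1.649 -0.81 1.013
vertex -2.637 -1.313 -0.87
endloop
endfacet
facet normal 0.128 0.837 0.533
outer loop
vertex -2.438 -0.016 -0.045
vertex -1.649 -0.81 1.013
vertex -1.233 0.247 -0.747
endloop
endfacet
facet normal 0.849 0.185 -0.495
outer loop
vertex -0.443 -0.547 0.31
vertex -0.642 -1.844 -0.515
vertex -1.233 0.247 -0.747
endloop
endfacet
facet normal 0.128 0.837 0.533
outer loop
vertex -1.233 0.247 -0.747
vertex -1.649 -0.81 1.013
vertex -0.443 -0.547 0.31
endloop
endfacet
facet normal 0.513 -0.515 0.687
outer loop
vertex -0.443 -0.547 0.31
vertex -1.847 -2.107 0.187
vertex -0.642 -1.844 -0.515
endloop
endfacet
facet normal 0.513 -0.516 0.687
outer loop
vertex -1.649 -0.81 1.013
vertex -1.847 -2.107 0.187
vertex -0.443 -0.547 0.31
endloop
endfacet
facet normal 0.412 0.836 -0.363
outer loop
vertex 1.523 2.104 -2.84
vertex 0.976 2.042 -3.602
vertex 0.897 2.448 -2.758
endloop
endfacet
facet normal 0.269 0.270 0.924
outer loop
vertex 1.523 2.104 -2.84
vertex 0.897 2.448 -2.758
vertex 0.931 0.9 -2.316
endloop
endfacet
facet normal 0.269 0.270 0.924
outer loop
vertex 0.931 0.9 -2.316
vertex 0.897 2.448 -2.758
vertex 0.304 1.245 -2.234
endloop
endfacet
facet normal -0.412 -0.835 0.364
outer loop
vertex 0.931 0.9 -2.316
vertex 0.304 1.245 -2.234
vertex 0.384 0.838 -3.078
endloop
endfacet
facet normal 0.411 0.836 -0.364
outer loop
vertex 0.897 2.448 -2.758
vertex 0.976 2.042 -3.602
vertex 0.317 2.554 -3.17
endloop
endfacet
facet normal -0.425 0.529 0.734
outer loop
vertex 0.897 2.448 -2.758
vertex 0.317 2.554 -3.17
vertex 0.304 1.245 -2.234
endloop
endfacet
facet normal -0.426 0.529 0.734
outer loop
vertex 0.304 1.245 -2.234
vertex 0.317 2.554 -3.17
vertex -0.276 1.351 -2.647
endloop
endfacet
facet normal -0.412 -0.835 0.364
outer loop
vertex 0.304 1.245 -2.234
vertex -0.276 1.351 -2.647
vertex 0.384 0.838 -3.078
endloop
endfacet
facet normal 0.411 0.836 -0.364
outer loop
vertex 0.317 2.554 -3.17
vertex 0.976 2.042 -3.602
vertex 0.123 2.36 -3.835
endloop
endfacet
facet normal -0.870 0.479 0.114
outer loop
vertex 0.317 2.554 -3.17
vertex 0.123 2.36 -3.835
vertex -0.276 1.351 -2.647
endloop
endfacet
facet normal -0.871 0.478 0.113
outer loop
vertex -0.276 1.351 -2.647
vertex 0.123 2.36 -3.835
vertex -0.469 1.157 -3.312
endloop
endfacet
facet normal -0.412 -0.836 0.363
outer loop
vertex -0.276 1.351 -2.647
vertex -0.469 1.157 -3.312
vertex 0.384 0.838 -3.078
endloop
endfacet
facet normal 0.411 0.836 -0.363
outer loop
vertex 0.123 2.36 -3.835
vertex 0.976 2.042 -3.602
vertex 0.429 1.98 -4.364
endloop
endfacet
facet normal -0.806 0.148 -0.573
outer loop
vertex 0.123 2.36 -3.835
vertex 0.429 1.98 -4.364
vertex -0.469 1.157 -3.312
endloop
endfacet
facet normal -0.806 0.147 -0.573
outer loop
vertex -0.469 1.157 -3.312
vertex 0.429 1.98 -4.364
vertex -0.163 0.776 -3.84
endloop
endfacet
facet normal -0.412 -0.835 0.364
outer loop
vertex -0.469 1.157 -3.312
vertex -0.163 0.776 -3.84
vertex 0.384 0.838 -3.078
endloop
endfacet
facet normal 0.412 0.835 -0.364
outer loop
vertex 0.429 1.98 -4.364
vertex 0.976 2.042 -3.602
vertex 1.056 1.635 -4.446
endloop
endfacet
facet normal -0.269 -0.270 -0.924
outer loop
vertex 0.429 1.98 -4.364
vertex 1.056 1.635 -4.446
vertex -0.163 0.776 -3.84
endloop
endfacet
facet normal -0.269 -0.270 -0.924
outer loop
vertex -0.163 0.776 -3.84
vertex 1.056 1.635 -4.446
vertex 0.463 0.432 -3.922
endloop
endfacet
facet normal -0.412 -0.836 0.363
outer loop
vertex -0.163 0.776 -3.84
vertex 0.463 0.432 -3.922
vertex 0.384 0.838 -3.078
endloop
endfacet
facet normal 0.412 0.835 -0.364
outer loop
vertex 1.056 1.635 -4.446
vertex 0.976 2.042 -3.602
vertex 1.636 1.529 -4.033
endloop
endfacet
facet normal 0.426 -0.529 -0.734
outer loop
vertex 1.056 1.635 -4.446
vertex 1.636 1.529 -4.033
vertex 0.463 0.432 -3.922
endloop
endfacet
facet normal 0.425 -0.529 -0.735
outer loop
vertex 0.463 0.432 -3.922
vertex 1.636 1.529 -4.033
vertex 1.043 0.326 -3.51
endloop
endfacet
facet normal -0.411 -0.836 0.364
outer loop
vertex 0.463 0.432 -3.922
vertex 1.043 0.326 -3.51
vertex 0.384 0.838 -3.078
endloop
endfacet
facet normal 0.412 0.836 -0.363
outer loop
vertex 1.636 1.529 -4.033
vertex 0.976 2.042 -3.602
vertex 1.829 1.723 -3.368
endloop
endfacet
facet normal 0.871 -0.478 -0.113
outer loop
vertex 1.636 1.529 -4.033
vertex 1.829 1.723 -3.368
vertex 1.043 0.326 -3.51
endloop
endfacet
facet normal 0.871 -0.478 -0.114
outer loop
vertex 1.043 0.326 -3.51
vertex 1.829 1.723 -3.368
vertex 1.237 0.52 -2.845
endloop
endfacet
facet normal -0.411 -0.836 0.364
outer loop
vertex 1.043 0.326 -3.51
vertex 1.237 0.52 -2.845
vertex 0.384 0.838 -3.078
endloop
endfacet
facet normal 0.412 0.835 -0.364
outer loop
vertex 1.829 1.723 -3.368
vertex 0.976 2.042 -3.602
vertex 1.523 2.104 -2.84
endloop
endfacet
facet normal 0.806 -0.147 0.573
outer loop
vertex 1.829 1.723 -3.368
vertex 1.523 2.104 -2.84
vertex 1.237 0.52 -2.845
endloop
endfacet
facet normal 0.807 -0.147 0.572
outer loop
vertex 1.237 0.52 -2.845
vertex 1.523 2.104 -2.84
vertex 0.931 0.9 -2.316
endloop
endfacet
facet normal -0.411 -0.836 0.363
outer loop
vertex 1.237 0.52 -2.845
vertex 0.931 0.9 -2.316
vertex 0.384 0.838 -3.078
endloop
endfacet

endsolid


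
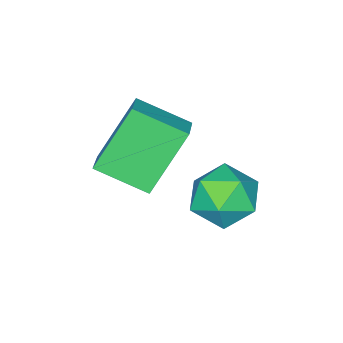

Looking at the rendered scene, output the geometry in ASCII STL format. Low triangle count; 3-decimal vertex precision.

solid 
facet normal -0.558 0.114 0.822
outer loop
vertex -1.996 -2.731 4.427
vertex -1.4 -2.264 4.767
vertex -2.553 -1.634 3.897
endloop
endfacet
facet normal -0.718 -0.563 -0.410
outer loop
vertex -1.56 -1.836 2.433
vertex -1.996 -2.731 4.427
vertex -2.553 -1.634 3.897
endloop
endfacet
facet normal -0.558 0.114 0.822
outer loop
vertex -2.553 -1.634 3.897
vertex -1.4 -2.264 4.767
vertex -1.957 -1.167 4.237
endloop
endfacet
facet normal -0.416 0.819 -0.395
outer loop
vertex -1.957 -1.167 4.237
vertex -1.56 -1.836 2.433
vertex -2.553 -1.634 3.897
endloop
endfacet
facet normal 0.416 -0.819 0.395
outer loop
vertex -1.996 -2.731 4.427
vertex -0.407 -2.466 3.303
vertex -1.4 -2.264 4.767
endloop
endfacet
facet normal -0.718 -0.563 -0.410
outer loop
vertex -1.003 -2.933 2.963
vertex -1.996 -2.731 4.427
vertex -1.56 -1.836 2.433
endloop
endfacet
facet normal 0.416 -0.819 0.395
outer loop
vertex -1.003 -2.933 2.963
vertex -0.407 -2.466 3.303
vertex -1.996 -2.731 4.427
endloop
endfacet
facet normal 0.718 0.563 0.410
outer loop
vertex -1.4 -2.264 4.767
vertex -0.407 -2.466 3.303
vertex -1.957 -1.167 4.237
endloop
endfacet
facet normal -0.416 0.819 -0.395
outer loop
vertex -0.964 -1.369 2.773
vertex -1.56 -1.836 2.433
vertex -1.957 -1.167 4.237
endloop
endfacet
facet normal 0.718 0.563 0.410
outer loop
vertex -1.957 -1.167 4.237
vertex -0.407 -2.466 3.303
vertex -0.964 -1.369 2.773
endloop
endfacet
facet normal 0.558 -0.114 -0.822
outer loop
vertex -0.964 -1.369 2.773
vertex -1.003 -2.933 2.963
vertex -1.56 -1.836 2.433
endloop
endfacet
facet normal 0.558 -0.114 -0.822
outer loop
vertex -0.407 -2.466 3.303
vertex -1.003 -2.933 2.963
vertex -0.964 -1.369 2.773
endloop
endfacet
facet normal -0.623 0.744 -0.242
outer loop
vertex -2.447 0.064 2.057
vertex -2.759 0.057 2.839
vertex -2.101 0.547 2.653
endloop
endfacet
facet normal -0.021 0.783 -0.622
outer loop
vertex -2.447 0.064 2.057
vertex -2.101 0.547 2.653
vertex -1.61 0.13 2.112
endloop
endfacet
facet normal 0.051 0.170 -0.984
outer loop
vertex -2.447 0.064 2.057
vertex -1.61 0.13 2.112
vertex -1.965 -0.619 1.964
endloop
endfacet
facet normal -0.507 -0.245 -0.826
outer loop
vertex -2.447 0.064 2.057
vertex -1.965 -0.619 1.964
vertex -2.675 -0.663 2.413
endloop
endfacet
facet normal -0.924 0.110 -0.367
outer loop
vertex -2.447 0.064 2.057
vertex -2.675 -0.663 2.413
vertex -2.759 0.057 2.839
endloop
endfacet
facet normal 0.526 0.834 -0.166
outer loop
vertex -1.61 0.13 2.112
vertex -2.101 0.547 2.653
vertex -1.405 0.163 2.927
endloop
endfacet
facet normal -0.449 0.773 0.449
outer loop
vertex -2.101 0.547 2.653
vertex -2.759 0.057 2.839
vertex -2.115 0.119 3.376
endloop
endfacet
facet normal -0.935 -0.254 0.246
outer loop
vertex -2.759 0.057 2.839
vertex -2.675 -0.663 2.413
vertex -2.47 -0.63 3.228
endloop
endfacet
facet normal -0.262 -0.828 -0.495
outer loop
vertex -2.675 -0.663 2.413
vertex -1.965 -0.619 1.964
vertex -1.979 -1.047 2.687
endloop
endfacet
facet normal 0.641 -0.156 -0.751
outer loop
vertex -1.965 -0.619 1.964
vertex -1.61 0.13 2.112
vertex -1.321 -0.557 2.501
endloop
endfacet
facet normal 0.507 0.245 0.826
outer loop
vertex -1.633 -0.564 3.283
vertex -1.405 0.163 2.927
vertex -2.115 0.119 3.376
endloop
endfacet
facet normal -0.051 -0.170 0.984
outer loop
vertex -1.633 -0.564 3.283
vertex -2.115 0.119 3.376
vertex -2.47 -0.63 3.228
endloop
endfacet
facet normal 0.021 -0.783 0.622
outer loop
vertex -1.633 -0.564 3.283
vertex -2.47 -0.63 3.228
vertex -1.979 -1.047 2.687
endloop
endfacet
facet normal 0.623 -0.744 0.242
outer loop
vertex -1.633 -0.564 3.283
vertex -1.979 -1.047 2.687
vertex -1.321 -0.557 2.501
endloop
endfacet
facet normal 0.924 -0.110 0.367
outer loop
vertex -1.633 -0.564 3.283
vertex -1.321 -0.557 2.501
vertex -1.405 0.163 2.927
endloop
endfacet
facet normal 0.262 0.828 0.495
outer loop
vertex -2.115 0.119 3.376
vertex -1.405 0.163 2.927
vertex -2.101 0.547 2.653
endloop
endfacet
facet normal -0.641 0.156 0.751
outer loop
vertex -2.47 -0.63 3.228
vertex -2.115 0.119 3.376
vertex -2.759 0.057 2.839
endloop
endfacet
facet normal -0.526 -0.834 0.166
outer loop
vertex -1.979 -1.047 2.687
vertex -2.47 -0.63 3.228
vertex -2.675 -0.663 2.413
endloop
endfacet
facet normal 0.449 -0.773 -0.449
outer loop
vertex -1.321 -0.557 2.501
vertex -1.979 -1.047 2.687
vertex -1.965 -0.619 1.964
endloop
endfacet
facet normal 0.935 0.254 -0.246
outer loop
vertex -1.405 0.163 2.927
vertex -1.321 -0.557 2.501
vertex -1.61 0.13 2.112
endloop
endfacet

endsolid


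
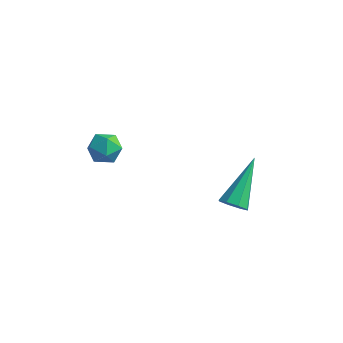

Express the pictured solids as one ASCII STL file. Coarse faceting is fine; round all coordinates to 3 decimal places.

solid 
facet normal -0.157 0.420 0.894
outer loop
vertex -2.757 -3.184 0.965
vertex -3.291 -3.581 1.058
vertex -2.682 -3.784 1.26
endloop
endfacet
facet normal 0.537 0.425 0.729
outer loop
vertex -2.757 -3.184 0.965
vertex -2.682 -3.784 1.26
vertex -2.232 -3.574 0.806
endloop
endfacet
facet normal 0.615 0.780 0.115
outer loop
vertex -2.757 -3.184 0.965
vertex -2.232 -3.574 0.806
vertex -2.563 -3.242 0.323
endloop
endfacet
facet normal -0.031 0.995 -0.099
outer loop
vertex -2.757 -3.184 0.965
vertex -2.563 -3.242 0.323
vertex -3.217 -3.247 0.479
endloop
endfacet
facet normal -0.508 0.773 0.381
outer loop
vertex -2.757 -3.184 0.965
vertex -3.217 -3.247 0.479
vertex -3.291 -3.581 1.058
endloop
endfacet
facet normal 0.743 -0.250 0.621
outer loop
vertex -2.232 -3.574 0.806
vertex -2.682 -3.784 1.26
vertex -2.443 -4.213 0.801
endloop
endfacet
facet normal -0.380 -0.257 0.889
outer loop
vertex -2.682 -3.784 1.26
vertex -3.291 -3.581 1.058
vertex -3.097 -4.218 0.957
endloop
endfacet
facet normal -0.948 0.313 0.059
outer loop
vertex -3.291 -3.581 1.058
vertex -3.217 -3.247 0.479
vertex -3.428 -3.886 0.474
endloop
endfacet
facet normal -0.177 0.671 -0.720
outer loop
vertex -3.217 -3.247 0.479
vertex -2.563 -3.242 0.323
vertex -2.978 -3.676 0.02
endloop
endfacet
facet normal 0.869 0.324 -0.373
outer loop
vertex -2.563 -3.242 0.323
vertex -2.232 -3.574 0.806
vertex -2.369 -3.879 0.222
endloop
endfacet
facet normal 0.031 -0.995 0.099
outer loop
vertex -2.903 -4.276 0.315
vertex -2.443 -4.213 0.801
vertex -3.097 -4.218 0.957
endloop
endfacet
facet normal -0.615 -0.780 -0.115
outer loop
vertex -2.903 -4.276 0.315
vertex -3.097 -4.218 0.957
vertex -3.428 -3.886 0.474
endloop
endfacet
facet normal -0.537 -0.425 -0.729
outer loop
vertex -2.903 -4.276 0.315
vertex -3.428 -3.886 0.474
vertex -2.978 -3.676 0.02
endloop
endfacet
facet normal 0.157 -0.420 -0.894
outer loop
vertex -2.903 -4.276 0.315
vertex -2.978 -3.676 0.02
vertex -2.369 -3.879 0.222
endloop
endfacet
facet normal 0.508 -0.773 -0.381
outer loop
vertex -2.903 -4.276 0.315
vertex -2.369 -3.879 0.222
vertex -2.443 -4.213 0.801
endloop
endfacet
facet normal 0.177 -0.671 0.720
outer loop
vertex -3.097 -4.218 0.957
vertex -2.443 -4.213 0.801
vertex -2.682 -3.784 1.26
endloop
endfacet
facet normal -0.869 -0.324 0.373
outer loop
vertex -3.428 -3.886 0.474
vertex -3.097 -4.218 0.957
vertex -3.291 -3.581 1.058
endloop
endfacet
facet normal -0.743 0.250 -0.621
outer loop
vertex -2.978 -3.676 0.02
vertex -3.428 -3.886 0.474
vertex -3.217 -3.247 0.479
endloop
endfacet
facet normal 0.380 0.257 -0.889
outer loop
vertex -2.369 -3.879 0.222
vertex -2.978 -3.676 0.02
vertex -2.563 -3.242 0.323
endloop
endfacet
facet normal 0.948 -0.313 -0.059
outer loop
vertex -2.443 -4.213 0.801
vertex -2.369 -3.879 0.222
vertex -2.232 -3.574 0.806
endloop
endfacet
facet normal 0.062 -0.782 -0.620
outer loop
vertex 1.942 -3.075 -0.596
vertex 1.612 -2.826 -0.943
vertex 2.147 -2.842 -0.869
endloop
endfacet
facet normal 0.826 -0.071 0.560
outer loop
vertex 1.942 -3.075 -0.596
vertex 2.147 -2.842 -0.869
vertex 1.488 -1.254 0.303
endloop
endfacet
facet normal 0.062 -0.783 -0.619
outer loop
vertex 2.147 -2.842 -0.869
vertex 1.612 -2.826 -0.943
vertex 2.038 -2.6 -1.186
endloop
endfacet
facet normal 0.919 0.393 -0.016
outer loop
vertex 2.147 -2.842 -0.869
vertex 2.038 -2.6 -1.186
vertex 1.488 -1.254 0.303
endloop
endfacet
facet normal 0.062 -0.783 -0.619
outer loop
vertex 2.038 -2.6 -1.186
vertex 1.612 -2.826 -0.943
vertex 1.679 -2.491 -1.36
endloop
endfacet
facet normal 0.463 0.736 -0.494
outer loop
vertex 2.038 -2.6 -1.186
vertex 1.679 -2.491 -1.36
vertex 1.488 -1.254 0.303
endloop
endfacet
facet normal 0.062 -0.783 -0.619
outer loop
vertex 1.679 -2.491 -1.36
vertex 1.612 -2.826 -0.943
vertex 1.281 -2.578 -1.29
endloop
endfacet
facet normal -0.270 0.757 -0.594
outer loop
vertex 1.679 -2.491 -1.36
vertex 1.281 -2.578 -1.29
vertex 1.488 -1.254 0.303
endloop
endfacet
facet normal 0.063 -0.783 -0.619
outer loop
vertex 1.281 -2.578 -1.29
vertex 1.612 -2.826 -0.943
vertex 1.077 -2.811 -1.016
endloop
endfacet
facet normal -0.857 0.446 -0.259
outer loop
vertex 1.281 -2.578 -1.29
vertex 1.077 -2.811 -1.016
vertex 1.488 -1.254 0.303
endloop
endfacet
facet normal 0.063 -0.783 -0.619
outer loop
vertex 1.077 -2.811 -1.016
vertex 1.612 -2.826 -0.943
vertex 1.186 -3.053 -0.699
endloop
endfacet
facet normal -0.949 -0.016 0.314
outer loop
vertex 1.077 -2.811 -1.016
vertex 1.186 -3.053 -0.699
vertex 1.488 -1.254 0.303
endloop
endfacet
facet normal 0.062 -0.783 -0.619
outer loop
vertex 1.186 -3.053 -0.699
vertex 1.612 -2.826 -0.943
vertex 1.545 -3.162 -0.525
endloop
endfacet
facet normal -0.493 -0.359 0.793
outer loop
vertex 1.186 -3.053 -0.699
vertex 1.545 -3.162 -0.525
vertex 1.488 -1.254 0.303
endloop
endfacet
facet normal 0.061 -0.783 -0.619
outer loop
vertex 1.545 -3.162 -0.525
vertex 1.612 -2.826 -0.943
vertex 1.942 -3.075 -0.596
endloop
endfacet
facet normal 0.243 -0.380 0.893
outer loop
vertex 1.545 -3.162 -0.525
vertex 1.942 -3.075 -0.596
vertex 1.488 -1.254 0.303
endloop
endfacet

endsolid


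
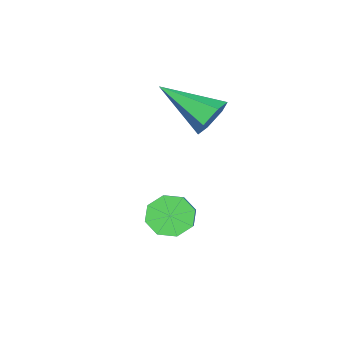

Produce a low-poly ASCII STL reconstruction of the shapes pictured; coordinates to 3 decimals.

solid 
facet normal 0.062 0.899 -0.433
outer loop
vertex -3.3 1.972 2.113
vertex -3.586 1.673 1.451
vertex -4.07 1.965 1.989
endloop
endfacet
facet normal -0.159 0.143 0.977
outer loop
vertex -3.3 1.972 2.113
vertex -4.07 1.965 1.989
vertex -3.714 -0.233 2.369
endloop
endfacet
facet normal 0.061 0.899 -0.433
outer loop
vertex -4.07 1.965 1.989
vertex -3.586 1.673 1.451
vertex -4.356 1.666 1.328
endloop
endfacet
facet normal -0.903 -0.073 0.424
outer loop
vertex -4.07 1.965 1.989
vertex -4.356 1.666 1.328
vertex -3.714 -0.233 2.369
endloop
endfacet
facet normal 0.061 0.900 -0.432
outer loop
vertex -4.356 1.666 1.328
vertex -3.586 1.673 1.451
vertex -3.872 1.375 0.79
endloop
endfacet
facet normal -0.763 -0.489 -0.422
outer loop
vertex -4.356 1.666 1.328
vertex -3.872 1.375 0.79
vertex -3.714 -0.233 2.369
endloop
endfacet
facet normal 0.061 0.900 -0.432
outer loop
vertex -3.872 1.375 0.79
vertex -3.586 1.673 1.451
vertex -3.102 1.382 0.914
endloop
endfacet
facet normal 0.121 -0.689 -0.714
outer loop
vertex -3.872 1.375 0.79
vertex -3.102 1.382 0.914
vertex -3.714 -0.233 2.369
endloop
endfacet
facet normal 0.060 0.899 -0.433
outer loop
vertex -3.102 1.382 0.914
vertex -3.586 1.673 1.451
vertex -2.816 1.681 1.575
endloop
endfacet
facet normal 0.866 -0.473 -0.161
outer loop
vertex -3.102 1.382 0.914
vertex -2.816 1.681 1.575
vertex -3.714 -0.233 2.369
endloop
endfacet
facet normal 0.060 0.900 -0.432
outer loop
vertex -2.816 1.681 1.575
vertex -3.586 1.673 1.451
vertex -3.3 1.972 2.113
endloop
endfacet
facet normal 0.727 -0.057 0.685
outer loop
vertex -2.816 1.681 1.575
vertex -3.3 1.972 2.113
vertex -3.714 -0.233 2.369
endloop
endfacet
facet normal -0.757 -0.306 -0.577
outer loop
vertex -1.575 1.383 -2.87
vertex -1.9 1.006 -2.244
vertex -1.96 1.741 -2.555
endloop
endfacet
facet normal 0.180 0.752 -0.634
outer loop
vertex -1.575 1.383 -2.87
vertex -1.96 1.741 -2.555
vertex -0.515 1.811 -2.062
endloop
endfacet
facet normal 0.180 0.752 -0.635
outer loop
vertex -0.515 1.811 -2.062
vertex -1.96 1.741 -2.555
vertex -0.899 2.169 -1.747
endloop
endfacet
facet normal 0.758 0.305 0.577
outer loop
vertex -0.515 1.811 -2.062
vertex -0.899 2.169 -1.747
vertex -0.84 1.434 -1.436
endloop
endfacet
facet normal -0.758 -0.306 -0.576
outer loop
vertex -1.96 1.741 -2.555
vertex -1.9 1.006 -2.244
vertex -2.309 1.668 -2.057
endloop
endfacet
facet normal -0.317 0.945 -0.084
outer loop
vertex -1.96 1.741 -2.555
vertex -2.309 1.668 -2.057
vertex -0.899 2.169 -1.747
endloop
endfacet
facet normal -0.317 0.945 -0.085
outer loop
vertex -0.899 2.169 -1.747
vertex -2.309 1.668 -2.057
vertex -1.249 2.096 -1.25
endloop
endfacet
facet normal 0.757 0.305 0.578
outer loop
vertex -0.899 2.169 -1.747
vertex -1.249 2.096 -1.25
vertex -0.84 1.434 -1.436
endloop
endfacet
facet normal -0.758 -0.305 -0.577
outer loop
vertex -2.309 1.668 -2.057
vertex -1.9 1.006 -2.244
vertex -2.419 1.207 -1.669
endloop
endfacet
facet normal -0.628 0.583 0.515
outer loop
vertex -2.309 1.668 -2.057
vertex -2.419 1.207 -1.669
vertex -1.249 2.096 -1.25
endloop
endfacet
facet normal -0.628 0.584 0.514
outer loop
vertex -1.249 2.096 -1.25
vertex -2.419 1.207 -1.669
vertex -1.359 1.635 -0.861
endloop
endfacet
facet normal 0.757 0.306 0.577
outer loop
vertex -1.249 2.096 -1.25
vertex -1.359 1.635 -0.861
vertex -0.84 1.434 -1.436
endloop
endfacet
facet normal -0.758 -0.305 -0.577
outer loop
vertex -2.419 1.207 -1.669
vertex -1.9 1.006 -2.244
vertex -2.225 0.629 -1.618
endloop
endfacet
facet normal -0.571 -0.120 0.812
outer loop
vertex -2.419 1.207 -1.669
vertex -2.225 0.629 -1.618
vertex -1.359 1.635 -0.861
endloop
endfacet
facet normal -0.571 -0.120 0.812
outer loop
vertex -1.359 1.635 -0.861
vertex -2.225 0.629 -1.618
vertex -1.165 1.057 -0.81
endloop
endfacet
facet normal 0.758 0.305 0.577
outer loop
vertex -1.359 1.635 -0.861
vertex -1.165 1.057 -0.81
vertex -0.84 1.434 -1.436
endloop
endfacet
facet normal -0.758 -0.305 -0.577
outer loop
vertex -2.225 0.629 -1.618
vertex -1.9 1.006 -2.244
vertex -1.841 0.271 -1.933
endloop
endfacet
facet normal -0.180 -0.752 0.635
outer loop
vertex -2.225 0.629 -1.618
vertex -1.841 0.271 -1.933
vertex -1.165 1.057 -0.81
endloop
endfacet
facet normal -0.180 -0.752 0.634
outer loop
vertex -1.165 1.057 -0.81
vertex -1.841 0.271 -1.933
vertex -0.78 0.699 -1.125
endloop
endfacet
facet normal 0.757 0.306 0.577
outer loop
vertex -1.165 1.057 -0.81
vertex -0.78 0.699 -1.125
vertex -0.84 1.434 -1.436
endloop
endfacet
facet normal -0.757 -0.305 -0.578
outer loop
vertex -1.841 0.271 -1.933
vertex -1.9 1.006 -2.244
vertex -1.491 0.344 -2.43
endloop
endfacet
facet normal 0.317 -0.945 0.084
outer loop
vertex -1.841 0.271 -1.933
vertex -1.491 0.344 -2.43
vertex -0.78 0.699 -1.125
endloop
endfacet
facet normal 0.317 -0.945 0.084
outer loop
vertex -0.78 0.699 -1.125
vertex -1.491 0.344 -2.43
vertex -0.431 0.772 -1.623
endloop
endfacet
facet normal 0.758 0.306 0.576
outer loop
vertex -0.78 0.699 -1.125
vertex -0.431 0.772 -1.623
vertex -0.84 1.434 -1.436
endloop
endfacet
facet normal -0.757 -0.306 -0.577
outer loop
vertex -1.491 0.344 -2.43
vertex -1.9 1.006 -2.244
vertex -1.381 0.805 -2.819
endloop
endfacet
facet normal 0.628 -0.584 -0.515
outer loop
vertex -1.491 0.344 -2.43
vertex -1.381 0.805 -2.819
vertex -0.431 0.772 -1.623
endloop
endfacet
facet normal 0.628 -0.583 -0.515
outer loop
vertex -0.431 0.772 -1.623
vertex -1.381 0.805 -2.819
vertex -0.321 1.233 -2.011
endloop
endfacet
facet normal 0.758 0.305 0.577
outer loop
vertex -0.431 0.772 -1.623
vertex -0.321 1.233 -2.011
vertex -0.84 1.434 -1.436
endloop
endfacet
facet normal -0.758 -0.305 -0.577
outer loop
vertex -1.381 0.805 -2.819
vertex -1.9 1.006 -2.244
vertex -1.575 1.383 -2.87
endloop
endfacet
facet normal 0.571 0.120 -0.812
outer loop
vertex -1.381 0.805 -2.819
vertex -1.575 1.383 -2.87
vertex -0.321 1.233 -2.011
endloop
endfacet
facet normal 0.571 0.120 -0.812
outer loop
vertex -0.321 1.233 -2.011
vertex -1.575 1.383 -2.87
vertex -0.515 1.811 -2.062
endloop
endfacet
facet normal 0.758 0.305 0.577
outer loop
vertex -0.321 1.233 -2.011
vertex -0.515 1.811 -2.062
vertex -0.84 1.434 -1.436
endloop
endfacet

endsolid


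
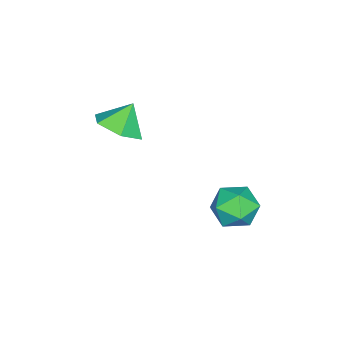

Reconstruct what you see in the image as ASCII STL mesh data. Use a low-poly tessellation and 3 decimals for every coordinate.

solid 
facet normal -0.301 0.888 -0.349
outer loop
vertex -3.435 0.712 -2.727
vertex -4.252 0.508 -2.541
vertex -3.762 0.905 -1.953
endloop
endfacet
facet normal 0.359 0.930 -0.080
outer loop
vertex -3.435 0.712 -2.727
vertex -3.762 0.905 -1.953
vertex -2.962 0.591 -2.017
endloop
endfacet
facet normal 0.771 0.466 -0.434
outer loop
vertex -3.435 0.712 -2.727
vertex -2.962 0.591 -2.017
vertex -2.957 -0.001 -2.644
endloop
endfacet
facet normal 0.365 0.138 -0.921
outer loop
vertex -3.435 0.712 -2.727
vertex -2.957 -0.001 -2.644
vertex -3.754 -0.052 -2.968
endloop
endfacet
facet normal -0.297 0.398 -0.868
outer loop
vertex -3.435 0.712 -2.727
vertex -3.754 -0.052 -2.968
vertex -4.252 0.508 -2.541
endloop
endfacet
facet normal 0.333 0.725 0.603
outer loop
vertex -2.962 0.591 -2.017
vertex -3.762 0.905 -1.953
vertex -3.486 0.312 -1.392
endloop
endfacet
facet normal -0.735 0.657 0.169
outer loop
vertex -3.762 0.905 -1.953
vertex -4.252 0.508 -2.541
vertex -4.283 0.261 -1.716
endloop
endfacet
facet normal -0.729 -0.136 -0.671
outer loop
vertex -4.252 0.508 -2.541
vertex -3.754 -0.052 -2.968
vertex -4.278 -0.331 -2.343
endloop
endfacet
facet normal 0.343 -0.556 -0.757
outer loop
vertex -3.754 -0.052 -2.968
vertex -2.957 -0.001 -2.644
vertex -3.478 -0.645 -2.407
endloop
endfacet
facet normal 0.999 -0.024 0.030
outer loop
vertex -2.957 -0.001 -2.644
vertex -2.962 0.591 -2.017
vertex -2.988 -0.248 -1.819
endloop
endfacet
facet normal -0.365 -0.138 0.921
outer loop
vertex -3.805 -0.452 -1.633
vertex -3.486 0.312 -1.392
vertex -4.283 0.261 -1.716
endloop
endfacet
facet normal -0.771 -0.466 0.434
outer loop
vertex -3.805 -0.452 -1.633
vertex -4.283 0.261 -1.716
vertex -4.278 -0.331 -2.343
endloop
endfacet
facet normal -0.359 -0.930 0.080
outer loop
vertex -3.805 -0.452 -1.633
vertex -4.278 -0.331 -2.343
vertex -3.478 -0.645 -2.407
endloop
endfacet
facet normal 0.301 -0.888 0.349
outer loop
vertex -3.805 -0.452 -1.633
vertex -3.478 -0.645 -2.407
vertex -2.988 -0.248 -1.819
endloop
endfacet
facet normal 0.297 -0.398 0.868
outer loop
vertex -3.805 -0.452 -1.633
vertex -2.988 -0.248 -1.819
vertex -3.486 0.312 -1.392
endloop
endfacet
facet normal -0.343 0.556 0.757
outer loop
vertex -4.283 0.261 -1.716
vertex -3.486 0.312 -1.392
vertex -3.762 0.905 -1.953
endloop
endfacet
facet normal -0.999 0.024 -0.030
outer loop
vertex -4.278 -0.331 -2.343
vertex -4.283 0.261 -1.716
vertex -4.252 0.508 -2.541
endloop
endfacet
facet normal -0.333 -0.725 -0.603
outer loop
vertex -3.478 -0.645 -2.407
vertex -4.278 -0.331 -2.343
vertex -3.754 -0.052 -2.968
endloop
endfacet
facet normal 0.735 -0.657 -0.169
outer loop
vertex -2.988 -0.248 -1.819
vertex -3.478 -0.645 -2.407
vertex -2.957 -0.001 -2.644
endloop
endfacet
facet normal 0.729 0.136 0.671
outer loop
vertex -3.486 0.312 -1.392
vertex -2.988 -0.248 -1.819
vertex -2.962 0.591 -2.017
endloop
endfacet
facet normal 0.522 -0.260 -0.812
outer loop
vertex -2.169 -3.794 1.715
vertex -2.739 -3.37 1.213
vertex -2.043 -2.953 1.527
endloop
endfacet
facet normal 0.358 0.152 0.921
outer loop
vertex -2.169 -3.794 1.715
vertex -2.043 -2.953 1.527
vertex -3.261 -3.11 2.027
endloop
endfacet
facet normal 0.522 -0.258 -0.813
outer loop
vertex -2.043 -2.953 1.527
vertex -2.739 -3.37 1.213
vertex -2.614 -2.529 1.026
endloop
endfacet
facet normal 0.122 0.822 0.556
outer loop
vertex -2.043 -2.953 1.527
vertex -2.614 -2.529 1.026
vertex -3.261 -3.11 2.027
endloop
endfacet
facet normal 0.522 -0.258 -0.813
outer loop
vertex -2.614 -2.529 1.026
vertex -2.739 -3.37 1.213
vertex -3.31 -2.946 0.712
endloop
endfacet
facet normal -0.550 0.826 0.123
outer loop
vertex -2.614 -2.529 1.026
vertex -3.31 -2.946 0.712
vertex -3.261 -3.11 2.027
endloop
endfacet
facet normal 0.520 -0.260 -0.813
outer loop
vertex -3.31 -2.946 0.712
vertex -2.739 -3.37 1.213
vertex -3.436 -3.786 0.9
endloop
endfacet
facet normal -0.985 0.161 0.057
outer loop
vertex -3.31 -2.946 0.712
vertex -3.436 -3.786 0.9
vertex -3.261 -3.11 2.027
endloop
endfacet
facet normal 0.520 -0.260 -0.813
outer loop
vertex -3.436 -3.786 0.9
vertex -2.739 -3.37 1.213
vertex -2.865 -4.21 1.401
endloop
endfacet
facet normal -0.749 -0.510 0.422
outer loop
vertex -3.436 -3.786 0.9
vertex -2.865 -4.21 1.401
vertex -3.261 -3.11 2.027
endloop
endfacet
facet normal 0.522 -0.260 -0.812
outer loop
vertex -2.865 -4.21 1.401
vertex -2.739 -3.37 1.213
vertex -2.169 -3.794 1.715
endloop
endfacet
facet normal -0.078 -0.514 0.854
outer loop
vertex -2.865 -4.21 1.401
vertex -2.169 -3.794 1.715
vertex -3.261 -3.11 2.027
endloop
endfacet

endsolid


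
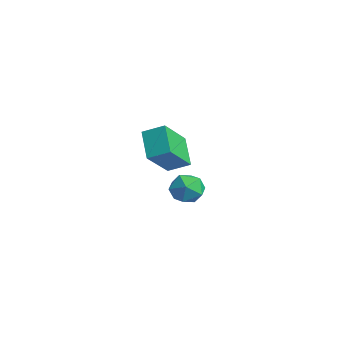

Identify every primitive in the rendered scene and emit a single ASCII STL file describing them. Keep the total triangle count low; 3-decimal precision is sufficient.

solid 
facet normal -0.527 -0.740 -0.418
outer loop
vertex 4.014 -1.548 1.857
vertex 2.987 -1.289 2.695
vertex 3.362 -0.439 0.716
endloop
endfacet
facet normal 0.760 -0.192 -0.621
outer loop
vertex 3.853 0.249 1.105
vertex 4.014 -1.548 1.857
vertex 3.362 -0.439 0.716
endloop
endfacet
facet normal -0.528 -0.740 -0.418
outer loop
vertex 3.362 -0.439 0.716
vertex 2.987 -1.289 2.695
vertex 2.336 -0.18 1.554
endloop
endfacet
facet normal -0.379 0.645 -0.663
outer loop
vertex 2.336 -0.18 1.554
vertex 3.853 0.249 1.105
vertex 3.362 -0.439 0.716
endloop
endfacet
facet normal 0.379 -0.645 0.663
outer loop
vertex 4.014 -1.548 1.857
vertex 3.478 -0.601 3.084
vertex 2.987 -1.289 2.695
endloop
endfacet
facet normal 0.761 -0.191 -0.620
outer loop
vertex 4.504 -0.86 2.246
vertex 4.014 -1.548 1.857
vertex 3.853 0.249 1.105
endloop
endfacet
facet normal 0.379 -0.645 0.663
outer loop
vertex 4.504 -0.86 2.246
vertex 3.478 -0.601 3.084
vertex 4.014 -1.548 1.857
endloop
endfacet
facet normal -0.760 0.192 0.620
outer loop
vertex 2.987 -1.289 2.695
vertex 3.478 -0.601 3.084
vertex 2.336 -0.18 1.554
endloop
endfacet
facet normal -0.379 0.645 -0.664
outer loop
vertex 2.826 0.508 1.943
vertex 3.853 0.249 1.105
vertex 2.336 -0.18 1.554
endloop
endfacet
facet normal -0.761 0.191 0.620
outer loop
vertex 2.336 -0.18 1.554
vertex 3.478 -0.601 3.084
vertex 2.826 0.508 1.943
endloop
endfacet
facet normal 0.528 0.740 0.418
outer loop
vertex 2.826 0.508 1.943
vertex 4.504 -0.86 2.246
vertex 3.853 0.249 1.105
endloop
endfacet
facet normal 0.528 0.740 0.417
outer loop
vertex 3.478 -0.601 3.084
vertex 4.504 -0.86 2.246
vertex 2.826 0.508 1.943
endloop
endfacet
facet normal -0.573 0.816 -0.073
outer loop
vertex -0.319 2.861 -2.541
vertex -0.928 2.406 -2.848
vertex -0.869 2.52 -2.038
endloop
endfacet
facet normal -0.115 0.876 0.469
outer loop
vertex -0.319 2.861 -2.541
vertex -0.869 2.52 -2.038
vertex -0.074 2.517 -1.838
endloop
endfacet
facet normal 0.547 0.811 0.206
outer loop
vertex -0.319 2.861 -2.541
vertex -0.074 2.517 -1.838
vertex 0.359 2.4 -2.525
endloop
endfacet
facet normal 0.496 0.712 -0.497
outer loop
vertex -0.319 2.861 -2.541
vertex 0.359 2.4 -2.525
vertex -0.169 2.332 -3.149
endloop
endfacet
facet normal -0.196 0.715 -0.671
outer loop
vertex -0.319 2.861 -2.541
vertex -0.169 2.332 -3.149
vertex -0.928 2.406 -2.848
endloop
endfacet
facet normal -0.229 0.330 0.916
outer loop
vertex -0.074 2.517 -1.838
vertex -0.869 2.52 -2.038
vertex -0.531 1.848 -1.711
endloop
endfacet
facet normal -0.971 0.234 0.038
outer loop
vertex -0.869 2.52 -2.038
vertex -0.928 2.406 -2.848
vertex -1.059 1.78 -2.335
endloop
endfacet
facet normal -0.362 0.071 -0.930
outer loop
vertex -0.928 2.406 -2.848
vertex -0.169 2.332 -3.149
vertex -0.626 1.663 -3.022
endloop
endfacet
facet normal 0.758 0.066 -0.649
outer loop
vertex -0.169 2.332 -3.149
vertex 0.359 2.4 -2.525
vertex 0.169 1.66 -2.822
endloop
endfacet
facet normal 0.841 0.227 0.491
outer loop
vertex 0.359 2.4 -2.525
vertex -0.074 2.517 -1.838
vertex 0.228 1.774 -2.012
endloop
endfacet
facet normal -0.496 -0.712 0.497
outer loop
vertex -0.381 1.319 -2.319
vertex -0.531 1.848 -1.711
vertex -1.059 1.78 -2.335
endloop
endfacet
facet normal -0.547 -0.811 -0.206
outer loop
vertex -0.381 1.319 -2.319
vertex -1.059 1.78 -2.335
vertex -0.626 1.663 -3.022
endloop
endfacet
facet normal 0.115 -0.876 -0.469
outer loop
vertex -0.381 1.319 -2.319
vertex -0.626 1.663 -3.022
vertex 0.169 1.66 -2.822
endloop
endfacet
facet normal 0.573 -0.816 0.073
outer loop
vertex -0.381 1.319 -2.319
vertex 0.169 1.66 -2.822
vertex 0.228 1.774 -2.012
endloop
endfacet
facet normal 0.196 -0.715 0.671
outer loop
vertex -0.381 1.319 -2.319
vertex 0.228 1.774 -2.012
vertex -0.531 1.848 -1.711
endloop
endfacet
facet normal -0.758 -0.066 0.649
outer loop
vertex -1.059 1.78 -2.335
vertex -0.531 1.848 -1.711
vertex -0.869 2.52 -2.038
endloop
endfacet
facet normal -0.841 -0.227 -0.491
outer loop
vertex -0.626 1.663 -3.022
vertex -1.059 1.78 -2.335
vertex -0.928 2.406 -2.848
endloop
endfacet
facet normal 0.229 -0.330 -0.916
outer loop
vertex 0.169 1.66 -2.822
vertex -0.626 1.663 -3.022
vertex -0.169 2.332 -3.149
endloop
endfacet
facet normal 0.971 -0.234 -0.038
outer loop
vertex 0.228 1.774 -2.012
vertex 0.169 1.66 -2.822
vertex 0.359 2.4 -2.525
endloop
endfacet
facet normal 0.362 -0.071 0.930
outer loop
vertex -0.531 1.848 -1.711
vertex 0.228 1.774 -2.012
vertex -0.074 2.517 -1.838
endloop
endfacet

endsolid


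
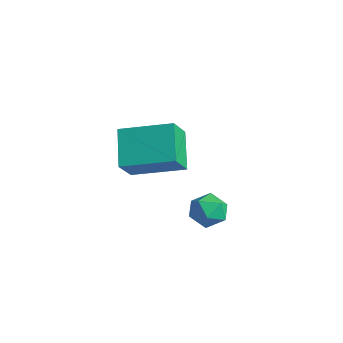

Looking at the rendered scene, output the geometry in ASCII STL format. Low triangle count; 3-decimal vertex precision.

solid 
facet normal 0.139 0.725 0.675
outer loop
vertex 3.671 2.215 0.256
vertex 3.215 1.835 0.758
vertex 3.981 1.698 0.747
endloop
endfacet
facet normal 0.709 0.661 0.248
outer loop
vertex 3.671 2.215 0.256
vertex 3.981 1.698 0.747
vertex 4.218 1.722 0.006
endloop
endfacet
facet normal 0.492 0.761 -0.423
outer loop
vertex 3.671 2.215 0.256
vertex 4.218 1.722 0.006
vertex 3.6 1.874 -0.44
endloop
endfacet
facet normal -0.209 0.886 -0.413
outer loop
vertex 3.671 2.215 0.256
vertex 3.6 1.874 -0.44
vertex 2.979 1.944 0.025
endloop
endfacet
facet normal -0.427 0.864 0.266
outer loop
vertex 3.671 2.215 0.256
vertex 2.979 1.944 0.025
vertex 3.215 1.835 0.758
endloop
endfacet
facet normal 0.953 -0.008 0.304
outer loop
vertex 4.218 1.722 0.006
vertex 3.981 1.698 0.747
vertex 4.101 1.036 0.355
endloop
endfacet
facet normal 0.031 0.096 0.995
outer loop
vertex 3.981 1.698 0.747
vertex 3.215 1.835 0.758
vertex 3.48 1.106 0.82
endloop
endfacet
facet normal -0.887 0.321 0.333
outer loop
vertex 3.215 1.835 0.758
vertex 2.979 1.944 0.025
vertex 2.862 1.258 0.374
endloop
endfacet
facet normal -0.534 0.357 -0.767
outer loop
vertex 2.979 1.944 0.025
vertex 3.6 1.874 -0.44
vertex 3.099 1.282 -0.367
endloop
endfacet
facet normal 0.603 0.152 -0.783
outer loop
vertex 3.6 1.874 -0.44
vertex 4.218 1.722 0.006
vertex 3.865 1.145 -0.378
endloop
endfacet
facet normal 0.209 -0.886 0.413
outer loop
vertex 3.409 0.765 0.124
vertex 4.101 1.036 0.355
vertex 3.48 1.106 0.82
endloop
endfacet
facet normal -0.492 -0.761 0.423
outer loop
vertex 3.409 0.765 0.124
vertex 3.48 1.106 0.82
vertex 2.862 1.258 0.374
endloop
endfacet
facet normal -0.709 -0.661 -0.248
outer loop
vertex 3.409 0.765 0.124
vertex 2.862 1.258 0.374
vertex 3.099 1.282 -0.367
endloop
endfacet
facet normal -0.139 -0.725 -0.675
outer loop
vertex 3.409 0.765 0.124
vertex 3.099 1.282 -0.367
vertex 3.865 1.145 -0.378
endloop
endfacet
facet normal 0.427 -0.864 -0.266
outer loop
vertex 3.409 0.765 0.124
vertex 3.865 1.145 -0.378
vertex 4.101 1.036 0.355
endloop
endfacet
facet normal 0.534 -0.357 0.767
outer loop
vertex 3.48 1.106 0.82
vertex 4.101 1.036 0.355
vertex 3.981 1.698 0.747
endloop
endfacet
facet normal -0.603 -0.152 0.783
outer loop
vertex 2.862 1.258 0.374
vertex 3.48 1.106 0.82
vertex 3.215 1.835 0.758
endloop
endfacet
facet normal -0.953 0.008 -0.304
outer loop
vertex 3.099 1.282 -0.367
vertex 2.862 1.258 0.374
vertex 2.979 1.944 0.025
endloop
endfacet
facet normal -0.031 -0.096 -0.995
outer loop
vertex 3.865 1.145 -0.378
vertex 3.099 1.282 -0.367
vertex 3.6 1.874 -0.44
endloop
endfacet
facet normal 0.887 -0.321 -0.333
outer loop
vertex 4.101 1.036 0.355
vertex 3.865 1.145 -0.378
vertex 4.218 1.722 0.006
endloop
endfacet
facet normal -0.664 0.435 0.608
outer loop
vertex -1.283 1.021 1.863
vertex 0.162 2.475 2.402
vertex -1.712 1.838 0.809
endloop
endfacet
facet normal -0.682 -0.686 -0.254
outer loop
vertex -0.562 1.085 -0.242
vertex -1.283 1.021 1.863
vertex -1.712 1.838 0.809
endloop
endfacet
facet normal -0.664 0.436 0.607
outer loop
vertex -1.712 1.838 0.809
vertex 0.162 2.475 2.402
vertex -0.266 3.292 1.348
endloop
endfacet
facet normal -0.306 0.583 -0.753
outer loop
vertex -0.266 3.292 1.348
vertex -0.562 1.085 -0.242
vertex -1.712 1.838 0.809
endloop
endfacet
facet normal 0.306 -0.583 0.753
outer loop
vertex -1.283 1.021 1.863
vertex 1.312 1.722 1.351
vertex 0.162 2.475 2.402
endloop
endfacet
facet normal -0.682 -0.686 -0.254
outer loop
vertex -0.134 0.268 0.812
vertex -1.283 1.021 1.863
vertex -0.562 1.085 -0.242
endloop
endfacet
facet normal 0.306 -0.583 0.752
outer loop
vertex -0.134 0.268 0.812
vertex 1.312 1.722 1.351
vertex -1.283 1.021 1.863
endloop
endfacet
facet normal 0.682 0.686 0.255
outer loop
vertex 0.162 2.475 2.402
vertex 1.312 1.722 1.351
vertex -0.266 3.292 1.348
endloop
endfacet
facet normal -0.306 0.583 -0.752
outer loop
vertex 0.883 2.539 0.297
vertex -0.562 1.085 -0.242
vertex -0.266 3.292 1.348
endloop
endfacet
facet normal 0.682 0.686 0.254
outer loop
vertex -0.266 3.292 1.348
vertex 1.312 1.722 1.351
vertex 0.883 2.539 0.297
endloop
endfacet
facet normal 0.665 -0.435 -0.607
outer loop
vertex 0.883 2.539 0.297
vertex -0.134 0.268 0.812
vertex -0.562 1.085 -0.242
endloop
endfacet
facet normal 0.664 -0.435 -0.608
outer loop
vertex 1.312 1.722 1.351
vertex -0.134 0.268 0.812
vertex 0.883 2.539 0.297
endloop
endfacet

endsolid
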